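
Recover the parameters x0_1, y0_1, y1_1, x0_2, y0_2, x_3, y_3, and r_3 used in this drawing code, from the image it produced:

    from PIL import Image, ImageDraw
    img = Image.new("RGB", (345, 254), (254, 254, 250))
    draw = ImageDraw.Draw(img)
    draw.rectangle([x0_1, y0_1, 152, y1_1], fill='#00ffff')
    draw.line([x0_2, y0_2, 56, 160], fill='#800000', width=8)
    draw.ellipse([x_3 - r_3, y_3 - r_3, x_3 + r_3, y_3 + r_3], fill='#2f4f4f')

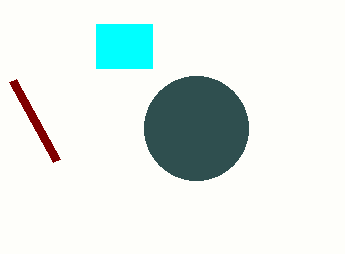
x0_1 = 96
y0_1 = 24
y1_1 = 68
x0_2 = 12
y0_2 = 80
x_3 = 196
y_3 = 128
r_3 = 52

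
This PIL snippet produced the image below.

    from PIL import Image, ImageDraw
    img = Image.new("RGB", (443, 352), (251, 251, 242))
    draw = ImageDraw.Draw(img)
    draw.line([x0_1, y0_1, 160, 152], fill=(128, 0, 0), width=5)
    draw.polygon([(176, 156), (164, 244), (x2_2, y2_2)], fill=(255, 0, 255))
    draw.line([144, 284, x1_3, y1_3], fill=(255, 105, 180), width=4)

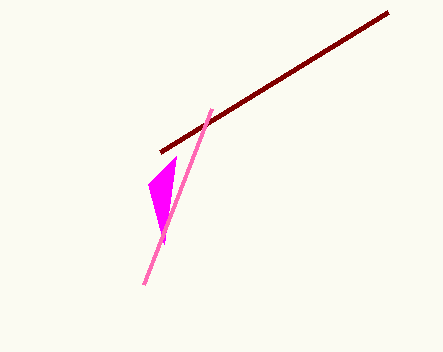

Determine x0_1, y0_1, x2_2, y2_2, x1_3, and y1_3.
x0_1 = 388, y0_1 = 12, x2_2 = 148, y2_2 = 184, x1_3 = 212, y1_3 = 108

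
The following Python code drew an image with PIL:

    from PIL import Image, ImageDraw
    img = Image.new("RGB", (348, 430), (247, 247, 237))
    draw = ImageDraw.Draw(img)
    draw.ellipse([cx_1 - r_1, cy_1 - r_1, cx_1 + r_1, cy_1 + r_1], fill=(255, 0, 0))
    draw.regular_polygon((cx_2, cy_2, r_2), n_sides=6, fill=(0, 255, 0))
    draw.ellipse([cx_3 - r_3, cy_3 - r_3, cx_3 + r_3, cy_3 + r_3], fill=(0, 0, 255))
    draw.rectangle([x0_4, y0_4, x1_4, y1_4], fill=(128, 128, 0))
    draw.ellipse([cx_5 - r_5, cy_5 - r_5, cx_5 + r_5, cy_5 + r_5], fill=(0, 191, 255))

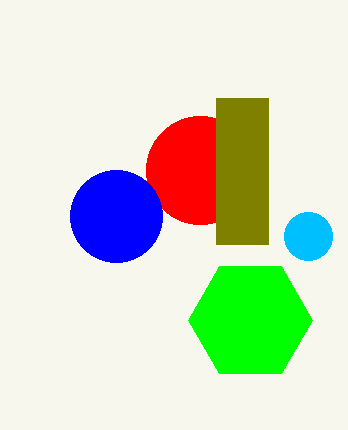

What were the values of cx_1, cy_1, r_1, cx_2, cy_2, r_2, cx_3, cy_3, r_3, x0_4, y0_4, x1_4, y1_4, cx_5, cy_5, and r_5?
cx_1 = 200, cy_1 = 170, r_1 = 54, cx_2 = 250, cy_2 = 320, r_2 = 62, cx_3 = 116, cy_3 = 216, r_3 = 46, x0_4 = 216, y0_4 = 98, x1_4 = 268, y1_4 = 244, cx_5 = 308, cy_5 = 236, r_5 = 24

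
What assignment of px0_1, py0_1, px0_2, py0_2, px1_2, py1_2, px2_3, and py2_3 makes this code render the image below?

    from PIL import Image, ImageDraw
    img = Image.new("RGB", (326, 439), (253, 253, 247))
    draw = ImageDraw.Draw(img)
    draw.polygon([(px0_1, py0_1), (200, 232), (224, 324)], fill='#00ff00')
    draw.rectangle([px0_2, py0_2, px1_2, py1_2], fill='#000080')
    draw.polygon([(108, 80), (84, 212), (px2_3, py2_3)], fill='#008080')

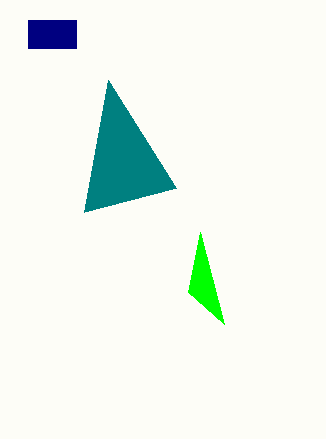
px0_1 = 188; py0_1 = 292; px0_2 = 28; py0_2 = 20; px1_2 = 76; py1_2 = 48; px2_3 = 176; py2_3 = 188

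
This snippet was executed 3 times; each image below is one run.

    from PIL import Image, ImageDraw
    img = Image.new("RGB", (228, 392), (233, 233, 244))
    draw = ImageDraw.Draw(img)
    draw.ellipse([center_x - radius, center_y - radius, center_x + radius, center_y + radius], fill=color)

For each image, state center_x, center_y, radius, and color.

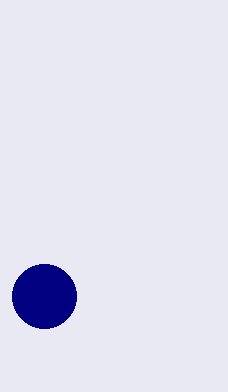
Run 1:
center_x = 44; center_y = 296; radius = 32; color = 'navy'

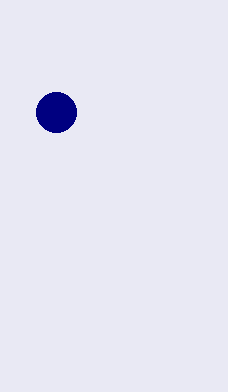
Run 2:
center_x = 56; center_y = 112; radius = 20; color = 'navy'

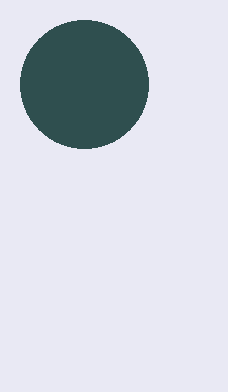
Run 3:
center_x = 84, center_y = 84, radius = 64, color = 'darkslategray'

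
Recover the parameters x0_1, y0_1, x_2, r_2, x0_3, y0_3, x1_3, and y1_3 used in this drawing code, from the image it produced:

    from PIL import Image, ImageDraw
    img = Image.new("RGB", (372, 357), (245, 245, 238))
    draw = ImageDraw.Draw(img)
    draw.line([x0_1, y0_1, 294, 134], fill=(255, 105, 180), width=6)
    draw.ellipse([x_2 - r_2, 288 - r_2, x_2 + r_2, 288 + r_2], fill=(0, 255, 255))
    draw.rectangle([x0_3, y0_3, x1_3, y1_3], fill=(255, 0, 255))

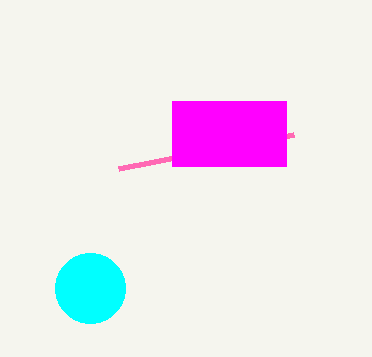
x0_1 = 119, y0_1 = 168, x_2 = 90, r_2 = 35, x0_3 = 172, y0_3 = 101, x1_3 = 286, y1_3 = 166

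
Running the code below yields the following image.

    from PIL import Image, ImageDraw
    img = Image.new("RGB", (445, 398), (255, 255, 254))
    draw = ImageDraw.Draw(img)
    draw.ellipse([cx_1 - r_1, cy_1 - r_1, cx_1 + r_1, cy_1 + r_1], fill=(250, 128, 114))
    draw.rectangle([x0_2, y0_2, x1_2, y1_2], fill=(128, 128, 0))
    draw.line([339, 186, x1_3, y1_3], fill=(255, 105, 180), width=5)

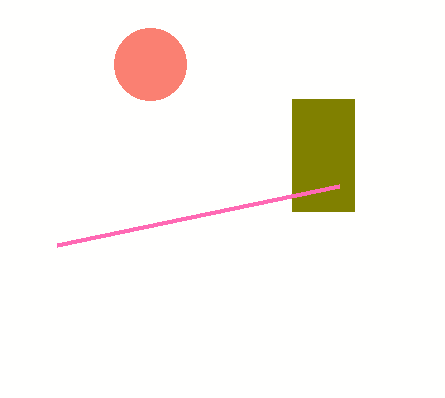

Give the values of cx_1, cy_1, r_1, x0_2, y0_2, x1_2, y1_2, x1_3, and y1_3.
cx_1 = 150
cy_1 = 64
r_1 = 36
x0_2 = 292
y0_2 = 99
x1_2 = 354
y1_2 = 211
x1_3 = 57
y1_3 = 245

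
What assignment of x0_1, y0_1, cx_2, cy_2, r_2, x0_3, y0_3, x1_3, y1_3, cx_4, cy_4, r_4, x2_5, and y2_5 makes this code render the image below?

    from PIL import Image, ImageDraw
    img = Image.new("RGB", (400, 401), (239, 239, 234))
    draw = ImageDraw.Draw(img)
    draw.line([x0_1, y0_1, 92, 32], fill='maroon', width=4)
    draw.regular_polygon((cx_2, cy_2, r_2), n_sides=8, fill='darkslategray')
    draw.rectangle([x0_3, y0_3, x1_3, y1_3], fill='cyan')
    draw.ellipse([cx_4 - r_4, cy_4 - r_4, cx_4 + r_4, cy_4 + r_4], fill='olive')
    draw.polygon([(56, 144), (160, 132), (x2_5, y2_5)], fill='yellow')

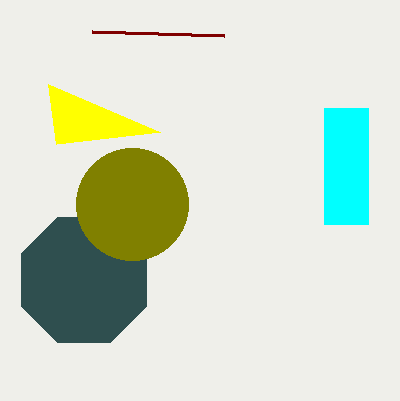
x0_1 = 224, y0_1 = 36, cx_2 = 84, cy_2 = 280, r_2 = 68, x0_3 = 324, y0_3 = 108, x1_3 = 368, y1_3 = 224, cx_4 = 132, cy_4 = 204, r_4 = 56, x2_5 = 48, y2_5 = 84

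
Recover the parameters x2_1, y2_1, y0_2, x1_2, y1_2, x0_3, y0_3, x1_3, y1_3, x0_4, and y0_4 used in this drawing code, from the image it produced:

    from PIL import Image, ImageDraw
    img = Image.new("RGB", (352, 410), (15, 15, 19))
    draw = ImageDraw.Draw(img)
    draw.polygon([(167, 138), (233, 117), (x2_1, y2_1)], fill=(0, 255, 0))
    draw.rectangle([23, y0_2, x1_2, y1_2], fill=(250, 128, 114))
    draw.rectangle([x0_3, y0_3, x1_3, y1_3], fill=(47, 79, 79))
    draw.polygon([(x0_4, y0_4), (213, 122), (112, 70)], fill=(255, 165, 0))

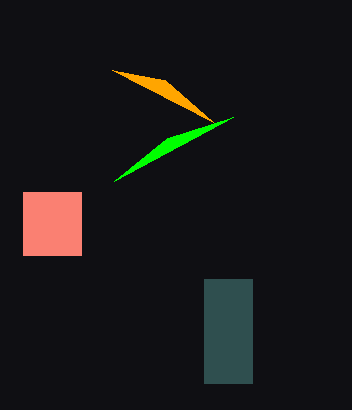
x2_1 = 114, y2_1 = 181, y0_2 = 192, x1_2 = 81, y1_2 = 255, x0_3 = 204, y0_3 = 279, x1_3 = 252, y1_3 = 383, x0_4 = 165, y0_4 = 80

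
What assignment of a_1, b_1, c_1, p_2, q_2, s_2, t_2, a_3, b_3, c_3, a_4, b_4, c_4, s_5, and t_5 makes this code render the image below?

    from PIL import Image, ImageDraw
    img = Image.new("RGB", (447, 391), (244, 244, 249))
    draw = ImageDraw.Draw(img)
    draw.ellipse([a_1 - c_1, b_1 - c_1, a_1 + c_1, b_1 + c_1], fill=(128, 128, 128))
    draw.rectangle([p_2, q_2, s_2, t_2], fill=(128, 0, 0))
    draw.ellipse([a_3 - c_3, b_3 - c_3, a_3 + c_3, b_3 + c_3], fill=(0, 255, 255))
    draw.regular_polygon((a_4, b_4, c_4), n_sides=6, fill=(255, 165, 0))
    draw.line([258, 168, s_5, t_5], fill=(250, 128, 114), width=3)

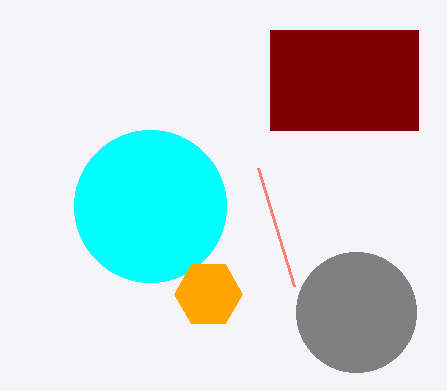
a_1 = 356
b_1 = 312
c_1 = 60
p_2 = 270
q_2 = 30
s_2 = 418
t_2 = 130
a_3 = 150
b_3 = 206
c_3 = 76
a_4 = 208
b_4 = 294
c_4 = 34
s_5 = 294
t_5 = 286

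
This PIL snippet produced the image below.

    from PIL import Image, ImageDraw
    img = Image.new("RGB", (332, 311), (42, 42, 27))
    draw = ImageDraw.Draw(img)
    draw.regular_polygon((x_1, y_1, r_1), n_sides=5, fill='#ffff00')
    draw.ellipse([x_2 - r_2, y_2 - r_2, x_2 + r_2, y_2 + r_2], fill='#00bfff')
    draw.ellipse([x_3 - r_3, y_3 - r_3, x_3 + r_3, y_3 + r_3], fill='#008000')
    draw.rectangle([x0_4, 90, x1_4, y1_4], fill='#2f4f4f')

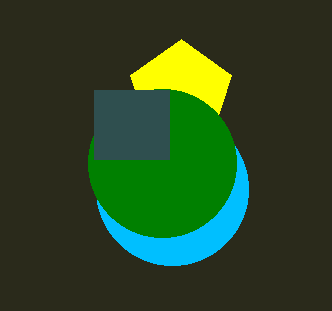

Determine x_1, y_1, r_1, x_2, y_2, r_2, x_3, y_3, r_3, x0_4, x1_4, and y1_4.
x_1 = 181; y_1 = 92; r_1 = 53; x_2 = 172; y_2 = 189; r_2 = 76; x_3 = 162; y_3 = 163; r_3 = 74; x0_4 = 94; x1_4 = 169; y1_4 = 159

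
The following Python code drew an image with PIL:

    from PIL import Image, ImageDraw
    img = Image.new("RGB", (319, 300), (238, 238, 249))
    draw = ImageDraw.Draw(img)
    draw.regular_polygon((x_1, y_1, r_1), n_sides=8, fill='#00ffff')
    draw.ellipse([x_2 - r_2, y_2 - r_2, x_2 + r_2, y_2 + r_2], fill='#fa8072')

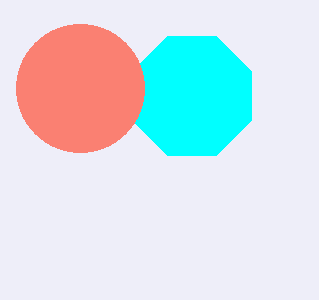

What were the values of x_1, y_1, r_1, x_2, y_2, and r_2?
x_1 = 192; y_1 = 96; r_1 = 64; x_2 = 80; y_2 = 88; r_2 = 64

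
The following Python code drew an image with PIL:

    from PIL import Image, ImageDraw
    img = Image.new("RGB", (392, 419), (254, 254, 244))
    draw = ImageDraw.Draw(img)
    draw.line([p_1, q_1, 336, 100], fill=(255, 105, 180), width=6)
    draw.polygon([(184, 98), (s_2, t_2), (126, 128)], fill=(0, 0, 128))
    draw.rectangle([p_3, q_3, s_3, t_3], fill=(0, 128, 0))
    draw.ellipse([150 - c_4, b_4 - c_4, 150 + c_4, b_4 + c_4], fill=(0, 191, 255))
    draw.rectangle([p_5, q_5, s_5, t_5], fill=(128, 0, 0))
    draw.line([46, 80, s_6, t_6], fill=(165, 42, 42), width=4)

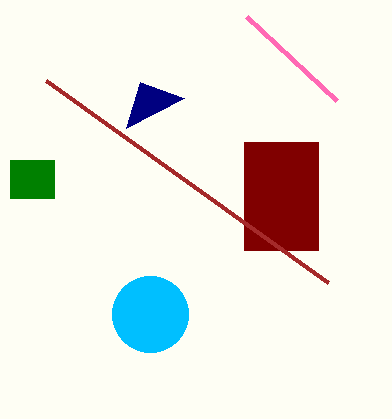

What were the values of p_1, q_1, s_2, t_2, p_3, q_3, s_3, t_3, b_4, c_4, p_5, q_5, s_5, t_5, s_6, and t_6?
p_1 = 246, q_1 = 16, s_2 = 140, t_2 = 82, p_3 = 10, q_3 = 160, s_3 = 54, t_3 = 198, b_4 = 314, c_4 = 38, p_5 = 244, q_5 = 142, s_5 = 318, t_5 = 250, s_6 = 328, t_6 = 282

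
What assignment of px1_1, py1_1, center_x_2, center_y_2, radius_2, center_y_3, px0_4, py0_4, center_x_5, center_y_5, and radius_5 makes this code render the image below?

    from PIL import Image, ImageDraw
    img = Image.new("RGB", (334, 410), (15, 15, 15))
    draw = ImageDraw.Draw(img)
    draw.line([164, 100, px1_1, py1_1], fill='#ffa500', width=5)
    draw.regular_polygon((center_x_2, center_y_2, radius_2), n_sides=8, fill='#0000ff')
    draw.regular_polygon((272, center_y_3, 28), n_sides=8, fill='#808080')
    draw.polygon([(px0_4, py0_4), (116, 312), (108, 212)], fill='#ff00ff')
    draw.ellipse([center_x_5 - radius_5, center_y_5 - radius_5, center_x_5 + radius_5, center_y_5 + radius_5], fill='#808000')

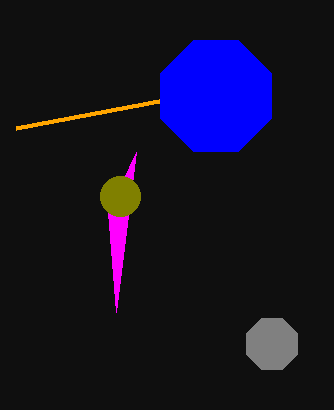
px1_1 = 16; py1_1 = 128; center_x_2 = 216; center_y_2 = 96; radius_2 = 60; center_y_3 = 344; px0_4 = 136; py0_4 = 152; center_x_5 = 120; center_y_5 = 196; radius_5 = 20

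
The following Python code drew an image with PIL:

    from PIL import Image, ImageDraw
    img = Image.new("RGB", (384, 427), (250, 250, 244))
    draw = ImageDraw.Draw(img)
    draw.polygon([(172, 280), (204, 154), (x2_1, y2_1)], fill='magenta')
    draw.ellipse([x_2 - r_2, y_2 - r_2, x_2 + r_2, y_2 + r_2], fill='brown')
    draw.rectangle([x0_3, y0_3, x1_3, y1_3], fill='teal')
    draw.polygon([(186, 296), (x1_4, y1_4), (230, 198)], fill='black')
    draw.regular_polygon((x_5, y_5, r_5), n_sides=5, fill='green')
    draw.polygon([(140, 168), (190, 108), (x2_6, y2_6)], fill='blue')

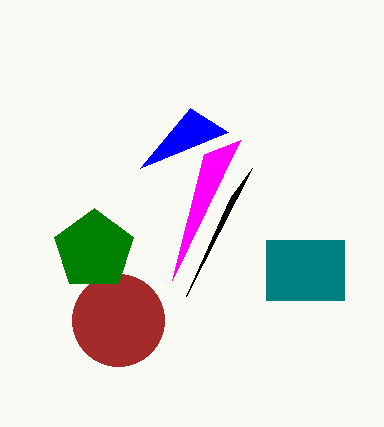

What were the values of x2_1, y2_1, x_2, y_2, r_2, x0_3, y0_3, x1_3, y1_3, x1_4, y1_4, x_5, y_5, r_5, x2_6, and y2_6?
x2_1 = 240, y2_1 = 140, x_2 = 118, y_2 = 320, r_2 = 46, x0_3 = 266, y0_3 = 240, x1_3 = 344, y1_3 = 300, x1_4 = 252, y1_4 = 168, x_5 = 94, y_5 = 250, r_5 = 42, x2_6 = 228, y2_6 = 132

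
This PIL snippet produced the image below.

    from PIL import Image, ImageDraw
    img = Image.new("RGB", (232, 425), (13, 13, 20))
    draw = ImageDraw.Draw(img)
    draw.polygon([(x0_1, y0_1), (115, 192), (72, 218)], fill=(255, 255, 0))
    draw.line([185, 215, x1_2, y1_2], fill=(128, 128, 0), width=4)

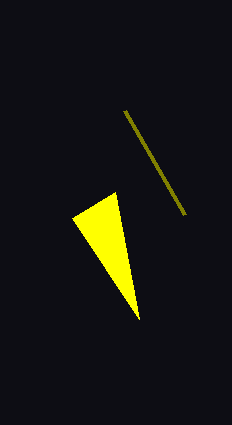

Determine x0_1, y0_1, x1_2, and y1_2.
x0_1 = 139
y0_1 = 319
x1_2 = 125
y1_2 = 111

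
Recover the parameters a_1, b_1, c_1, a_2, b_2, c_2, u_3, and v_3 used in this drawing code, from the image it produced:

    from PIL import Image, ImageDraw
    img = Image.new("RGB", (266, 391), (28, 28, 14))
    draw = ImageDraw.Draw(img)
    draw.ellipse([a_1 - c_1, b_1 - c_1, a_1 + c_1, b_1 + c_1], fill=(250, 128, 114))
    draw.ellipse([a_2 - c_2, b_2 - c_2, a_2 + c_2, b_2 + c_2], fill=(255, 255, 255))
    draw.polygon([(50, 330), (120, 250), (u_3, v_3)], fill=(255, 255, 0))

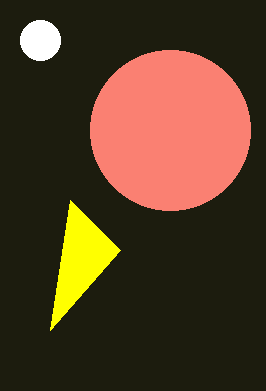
a_1 = 170, b_1 = 130, c_1 = 80, a_2 = 40, b_2 = 40, c_2 = 20, u_3 = 70, v_3 = 200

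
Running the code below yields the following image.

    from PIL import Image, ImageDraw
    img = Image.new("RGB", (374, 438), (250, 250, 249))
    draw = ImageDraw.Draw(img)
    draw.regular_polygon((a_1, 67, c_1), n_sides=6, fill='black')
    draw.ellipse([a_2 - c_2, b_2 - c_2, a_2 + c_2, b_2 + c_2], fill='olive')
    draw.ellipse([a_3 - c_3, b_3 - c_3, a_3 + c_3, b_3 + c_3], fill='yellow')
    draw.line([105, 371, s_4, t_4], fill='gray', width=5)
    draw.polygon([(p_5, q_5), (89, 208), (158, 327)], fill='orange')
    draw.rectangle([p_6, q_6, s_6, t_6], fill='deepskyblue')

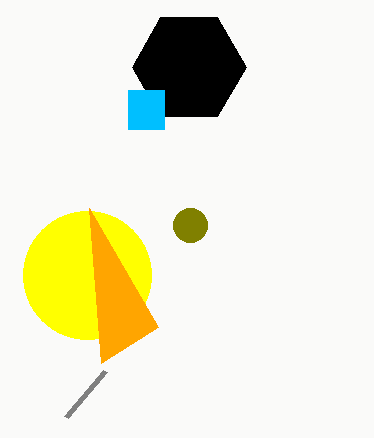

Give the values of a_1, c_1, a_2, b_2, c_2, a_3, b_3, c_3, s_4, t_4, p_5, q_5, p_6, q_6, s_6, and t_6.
a_1 = 189
c_1 = 57
a_2 = 190
b_2 = 225
c_2 = 17
a_3 = 87
b_3 = 275
c_3 = 64
s_4 = 66
t_4 = 417
p_5 = 101
q_5 = 363
p_6 = 128
q_6 = 90
s_6 = 164
t_6 = 129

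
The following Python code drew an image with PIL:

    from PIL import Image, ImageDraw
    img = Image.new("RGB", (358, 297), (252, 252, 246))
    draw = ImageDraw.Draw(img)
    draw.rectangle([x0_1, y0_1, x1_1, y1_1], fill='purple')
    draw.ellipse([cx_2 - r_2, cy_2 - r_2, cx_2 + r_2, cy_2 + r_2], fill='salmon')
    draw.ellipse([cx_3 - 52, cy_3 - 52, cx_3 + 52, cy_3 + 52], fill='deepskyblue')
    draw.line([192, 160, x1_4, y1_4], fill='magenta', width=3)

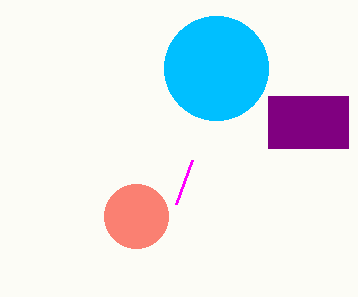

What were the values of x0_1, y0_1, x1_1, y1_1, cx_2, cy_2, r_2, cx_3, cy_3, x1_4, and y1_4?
x0_1 = 268, y0_1 = 96, x1_1 = 348, y1_1 = 148, cx_2 = 136, cy_2 = 216, r_2 = 32, cx_3 = 216, cy_3 = 68, x1_4 = 176, y1_4 = 204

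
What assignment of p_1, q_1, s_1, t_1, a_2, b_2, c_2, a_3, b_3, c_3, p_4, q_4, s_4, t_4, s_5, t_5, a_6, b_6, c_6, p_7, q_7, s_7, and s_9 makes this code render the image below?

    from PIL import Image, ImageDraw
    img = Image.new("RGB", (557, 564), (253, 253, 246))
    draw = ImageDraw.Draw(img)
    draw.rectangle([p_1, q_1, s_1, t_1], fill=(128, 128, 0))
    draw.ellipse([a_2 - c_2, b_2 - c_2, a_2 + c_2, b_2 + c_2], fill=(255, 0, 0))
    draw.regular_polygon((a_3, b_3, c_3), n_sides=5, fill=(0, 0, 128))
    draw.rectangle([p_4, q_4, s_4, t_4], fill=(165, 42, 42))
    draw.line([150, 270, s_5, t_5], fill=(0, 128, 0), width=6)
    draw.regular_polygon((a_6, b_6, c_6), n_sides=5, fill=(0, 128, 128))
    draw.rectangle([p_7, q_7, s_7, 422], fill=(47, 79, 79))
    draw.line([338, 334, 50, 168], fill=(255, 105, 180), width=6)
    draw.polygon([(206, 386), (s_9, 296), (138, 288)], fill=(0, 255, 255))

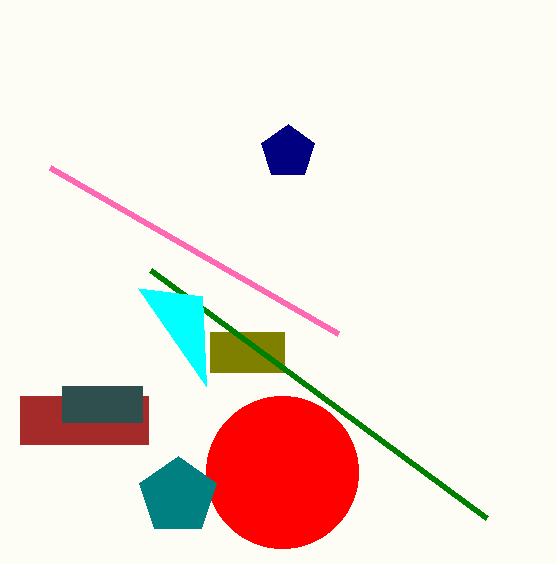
p_1 = 210, q_1 = 332, s_1 = 284, t_1 = 372, a_2 = 282, b_2 = 472, c_2 = 76, a_3 = 288, b_3 = 152, c_3 = 28, p_4 = 20, q_4 = 396, s_4 = 148, t_4 = 444, s_5 = 486, t_5 = 518, a_6 = 178, b_6 = 496, c_6 = 40, p_7 = 62, q_7 = 386, s_7 = 142, s_9 = 202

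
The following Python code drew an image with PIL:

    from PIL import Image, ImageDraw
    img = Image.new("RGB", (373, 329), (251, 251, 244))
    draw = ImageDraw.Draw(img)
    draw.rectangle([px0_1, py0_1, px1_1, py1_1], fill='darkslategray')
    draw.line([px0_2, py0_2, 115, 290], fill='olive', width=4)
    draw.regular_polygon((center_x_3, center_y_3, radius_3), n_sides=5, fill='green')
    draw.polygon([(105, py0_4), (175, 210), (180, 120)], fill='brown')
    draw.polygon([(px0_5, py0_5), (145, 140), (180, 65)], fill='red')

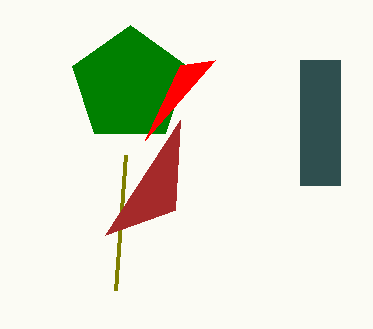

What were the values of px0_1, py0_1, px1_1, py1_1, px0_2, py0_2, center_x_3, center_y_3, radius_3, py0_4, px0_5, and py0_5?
px0_1 = 300, py0_1 = 60, px1_1 = 340, py1_1 = 185, px0_2 = 125, py0_2 = 155, center_x_3 = 130, center_y_3 = 85, radius_3 = 60, py0_4 = 235, px0_5 = 215, py0_5 = 60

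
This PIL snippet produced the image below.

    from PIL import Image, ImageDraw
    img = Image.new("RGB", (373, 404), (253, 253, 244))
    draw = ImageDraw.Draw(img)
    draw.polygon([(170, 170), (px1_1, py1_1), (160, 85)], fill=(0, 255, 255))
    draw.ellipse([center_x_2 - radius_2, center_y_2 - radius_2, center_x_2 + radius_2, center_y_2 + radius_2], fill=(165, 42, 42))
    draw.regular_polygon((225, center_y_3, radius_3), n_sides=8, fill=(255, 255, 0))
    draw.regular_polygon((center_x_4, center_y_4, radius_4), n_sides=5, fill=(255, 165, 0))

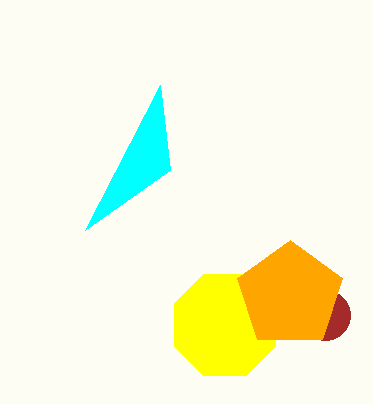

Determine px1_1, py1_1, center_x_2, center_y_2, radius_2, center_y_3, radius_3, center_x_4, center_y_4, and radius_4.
px1_1 = 85; py1_1 = 230; center_x_2 = 325; center_y_2 = 315; radius_2 = 25; center_y_3 = 325; radius_3 = 55; center_x_4 = 290; center_y_4 = 295; radius_4 = 55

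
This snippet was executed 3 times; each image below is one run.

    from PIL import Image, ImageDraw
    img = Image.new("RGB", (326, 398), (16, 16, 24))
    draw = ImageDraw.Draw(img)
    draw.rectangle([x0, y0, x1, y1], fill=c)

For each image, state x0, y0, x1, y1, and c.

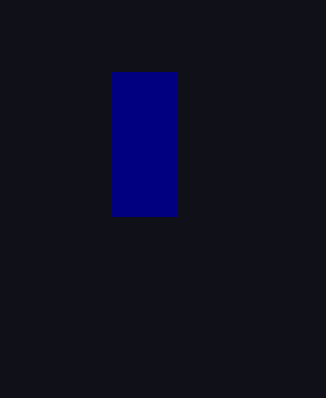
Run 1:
x0 = 112, y0 = 72, x1 = 176, y1 = 216, c = 'navy'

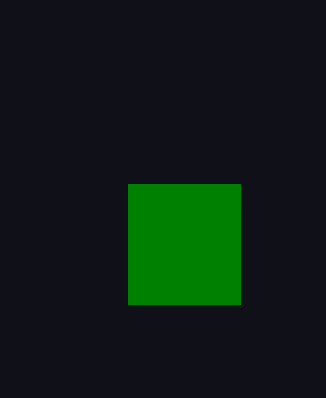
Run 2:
x0 = 128, y0 = 184, x1 = 240, y1 = 304, c = 'green'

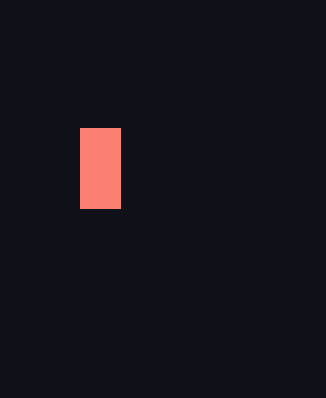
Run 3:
x0 = 80, y0 = 128, x1 = 120, y1 = 208, c = 'salmon'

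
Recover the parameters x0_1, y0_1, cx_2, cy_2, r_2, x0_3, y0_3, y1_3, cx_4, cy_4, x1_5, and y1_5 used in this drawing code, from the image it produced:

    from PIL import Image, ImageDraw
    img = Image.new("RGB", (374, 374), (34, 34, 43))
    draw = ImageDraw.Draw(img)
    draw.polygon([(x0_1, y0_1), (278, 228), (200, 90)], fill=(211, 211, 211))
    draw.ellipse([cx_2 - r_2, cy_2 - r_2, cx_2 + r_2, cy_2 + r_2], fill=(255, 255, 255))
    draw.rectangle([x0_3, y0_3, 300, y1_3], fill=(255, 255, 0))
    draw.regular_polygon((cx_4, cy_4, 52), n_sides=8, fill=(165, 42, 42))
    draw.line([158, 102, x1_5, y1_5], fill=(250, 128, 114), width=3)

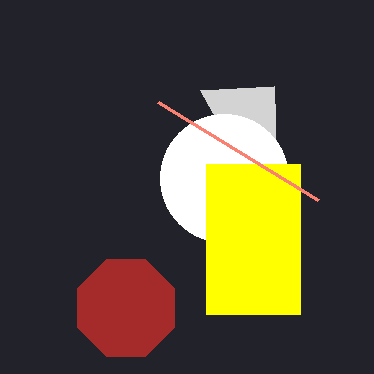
x0_1 = 274
y0_1 = 86
cx_2 = 224
cy_2 = 178
r_2 = 64
x0_3 = 206
y0_3 = 164
y1_3 = 314
cx_4 = 126
cy_4 = 308
x1_5 = 318
y1_5 = 200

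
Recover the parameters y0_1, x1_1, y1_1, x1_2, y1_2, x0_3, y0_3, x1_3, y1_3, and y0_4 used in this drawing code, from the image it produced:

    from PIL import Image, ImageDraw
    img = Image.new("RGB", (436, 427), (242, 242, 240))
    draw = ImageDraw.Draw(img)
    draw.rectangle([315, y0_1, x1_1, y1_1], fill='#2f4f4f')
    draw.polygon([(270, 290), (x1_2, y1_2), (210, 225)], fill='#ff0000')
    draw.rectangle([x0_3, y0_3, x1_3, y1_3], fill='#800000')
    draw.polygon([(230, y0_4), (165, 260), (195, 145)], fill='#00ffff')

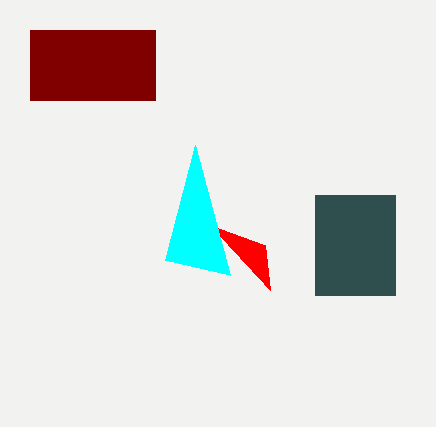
y0_1 = 195, x1_1 = 395, y1_1 = 295, x1_2 = 265, y1_2 = 245, x0_3 = 30, y0_3 = 30, x1_3 = 155, y1_3 = 100, y0_4 = 275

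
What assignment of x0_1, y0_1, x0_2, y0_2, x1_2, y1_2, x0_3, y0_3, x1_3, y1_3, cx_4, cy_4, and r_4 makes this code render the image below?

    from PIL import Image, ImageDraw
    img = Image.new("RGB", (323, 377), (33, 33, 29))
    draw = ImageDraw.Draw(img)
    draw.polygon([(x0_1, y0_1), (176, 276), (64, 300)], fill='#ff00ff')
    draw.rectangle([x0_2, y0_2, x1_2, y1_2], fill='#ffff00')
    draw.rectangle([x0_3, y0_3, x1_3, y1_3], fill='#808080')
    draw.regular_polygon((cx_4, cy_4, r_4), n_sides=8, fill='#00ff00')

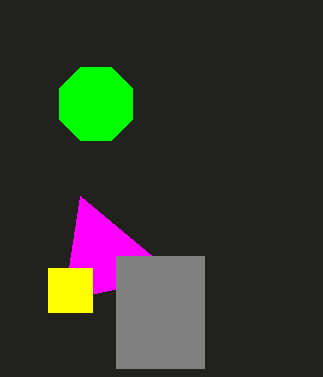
x0_1 = 80; y0_1 = 196; x0_2 = 48; y0_2 = 268; x1_2 = 92; y1_2 = 312; x0_3 = 116; y0_3 = 256; x1_3 = 204; y1_3 = 368; cx_4 = 96; cy_4 = 104; r_4 = 40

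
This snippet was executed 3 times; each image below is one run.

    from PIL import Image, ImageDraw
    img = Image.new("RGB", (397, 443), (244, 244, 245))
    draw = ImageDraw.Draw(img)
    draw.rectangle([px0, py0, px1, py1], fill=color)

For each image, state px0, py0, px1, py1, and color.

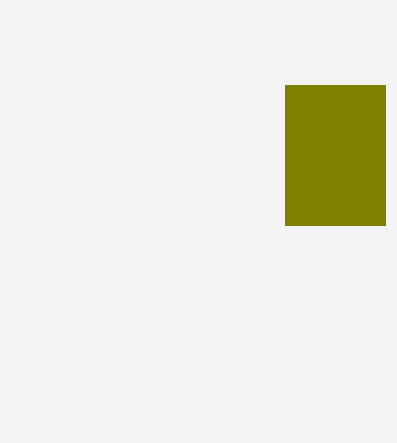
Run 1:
px0 = 285
py0 = 85
px1 = 385
py1 = 225
color = 'olive'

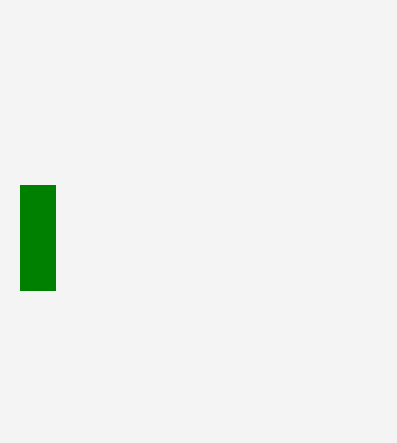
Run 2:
px0 = 20
py0 = 185
px1 = 55
py1 = 290
color = 'green'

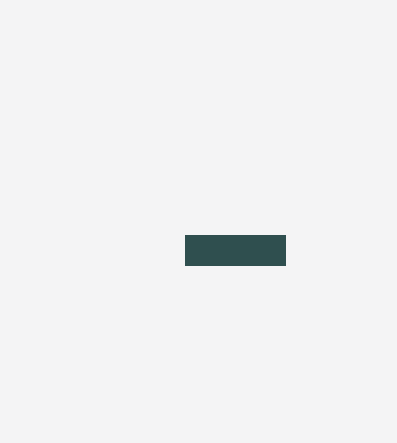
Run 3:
px0 = 185; py0 = 235; px1 = 285; py1 = 265; color = 'darkslategray'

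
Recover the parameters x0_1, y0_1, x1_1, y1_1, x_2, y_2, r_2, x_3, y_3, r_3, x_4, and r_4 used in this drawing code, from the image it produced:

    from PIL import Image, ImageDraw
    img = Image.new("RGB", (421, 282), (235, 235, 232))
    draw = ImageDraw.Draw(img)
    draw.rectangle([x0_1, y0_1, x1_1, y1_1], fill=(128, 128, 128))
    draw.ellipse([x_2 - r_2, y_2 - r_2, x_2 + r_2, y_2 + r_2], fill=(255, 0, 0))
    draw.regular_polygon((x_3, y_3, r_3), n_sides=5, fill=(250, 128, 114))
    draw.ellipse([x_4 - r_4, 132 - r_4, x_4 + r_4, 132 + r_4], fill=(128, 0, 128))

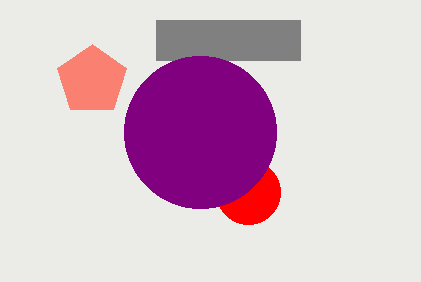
x0_1 = 156
y0_1 = 20
x1_1 = 300
y1_1 = 60
x_2 = 248
y_2 = 192
r_2 = 32
x_3 = 92
y_3 = 80
r_3 = 36
x_4 = 200
r_4 = 76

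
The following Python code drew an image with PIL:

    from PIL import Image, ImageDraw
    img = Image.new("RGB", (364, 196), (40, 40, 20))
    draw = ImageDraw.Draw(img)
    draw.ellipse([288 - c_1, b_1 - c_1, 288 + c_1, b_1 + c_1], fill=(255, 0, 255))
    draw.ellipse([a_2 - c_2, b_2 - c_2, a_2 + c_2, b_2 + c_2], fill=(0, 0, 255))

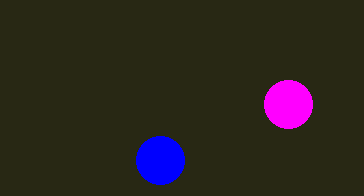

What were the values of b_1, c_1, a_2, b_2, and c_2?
b_1 = 104
c_1 = 24
a_2 = 160
b_2 = 160
c_2 = 24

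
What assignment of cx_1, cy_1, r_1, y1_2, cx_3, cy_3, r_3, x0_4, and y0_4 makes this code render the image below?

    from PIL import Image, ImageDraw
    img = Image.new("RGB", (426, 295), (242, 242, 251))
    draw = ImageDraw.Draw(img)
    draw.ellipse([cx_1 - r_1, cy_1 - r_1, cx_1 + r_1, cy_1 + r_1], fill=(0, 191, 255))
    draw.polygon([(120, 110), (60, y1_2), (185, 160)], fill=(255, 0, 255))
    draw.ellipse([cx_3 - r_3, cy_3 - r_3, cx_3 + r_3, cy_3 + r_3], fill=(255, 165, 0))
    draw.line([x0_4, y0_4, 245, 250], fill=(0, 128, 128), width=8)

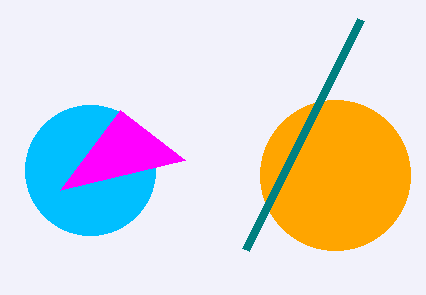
cx_1 = 90
cy_1 = 170
r_1 = 65
y1_2 = 190
cx_3 = 335
cy_3 = 175
r_3 = 75
x0_4 = 360
y0_4 = 20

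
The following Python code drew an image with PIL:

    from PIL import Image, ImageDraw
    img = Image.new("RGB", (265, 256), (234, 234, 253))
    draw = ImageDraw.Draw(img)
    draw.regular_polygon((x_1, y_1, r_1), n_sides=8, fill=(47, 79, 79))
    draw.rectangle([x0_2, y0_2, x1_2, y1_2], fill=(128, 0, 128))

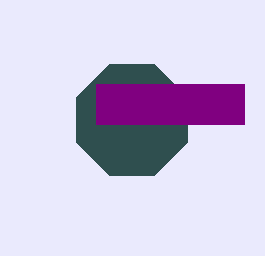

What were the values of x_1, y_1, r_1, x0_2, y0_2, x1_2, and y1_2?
x_1 = 132
y_1 = 120
r_1 = 60
x0_2 = 96
y0_2 = 84
x1_2 = 244
y1_2 = 124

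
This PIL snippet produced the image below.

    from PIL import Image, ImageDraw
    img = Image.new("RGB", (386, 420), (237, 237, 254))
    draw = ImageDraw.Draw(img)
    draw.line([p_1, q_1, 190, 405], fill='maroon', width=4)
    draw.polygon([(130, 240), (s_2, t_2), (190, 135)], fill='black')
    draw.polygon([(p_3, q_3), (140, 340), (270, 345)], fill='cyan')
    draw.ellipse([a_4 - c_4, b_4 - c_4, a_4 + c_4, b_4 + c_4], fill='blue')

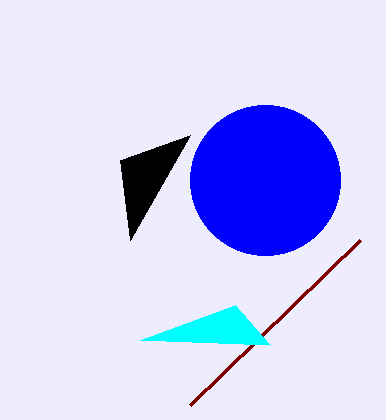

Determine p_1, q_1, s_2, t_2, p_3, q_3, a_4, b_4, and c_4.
p_1 = 360
q_1 = 240
s_2 = 120
t_2 = 160
p_3 = 235
q_3 = 305
a_4 = 265
b_4 = 180
c_4 = 75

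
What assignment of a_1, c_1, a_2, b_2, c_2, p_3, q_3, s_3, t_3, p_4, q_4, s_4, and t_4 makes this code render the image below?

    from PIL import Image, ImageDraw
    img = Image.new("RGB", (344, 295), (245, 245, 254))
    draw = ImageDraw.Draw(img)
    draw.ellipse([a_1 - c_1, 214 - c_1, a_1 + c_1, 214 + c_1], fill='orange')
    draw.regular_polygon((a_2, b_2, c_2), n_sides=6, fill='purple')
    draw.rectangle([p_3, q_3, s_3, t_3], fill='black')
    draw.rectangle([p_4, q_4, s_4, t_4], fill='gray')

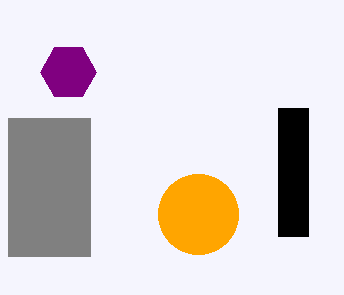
a_1 = 198; c_1 = 40; a_2 = 68; b_2 = 72; c_2 = 28; p_3 = 278; q_3 = 108; s_3 = 308; t_3 = 236; p_4 = 8; q_4 = 118; s_4 = 90; t_4 = 256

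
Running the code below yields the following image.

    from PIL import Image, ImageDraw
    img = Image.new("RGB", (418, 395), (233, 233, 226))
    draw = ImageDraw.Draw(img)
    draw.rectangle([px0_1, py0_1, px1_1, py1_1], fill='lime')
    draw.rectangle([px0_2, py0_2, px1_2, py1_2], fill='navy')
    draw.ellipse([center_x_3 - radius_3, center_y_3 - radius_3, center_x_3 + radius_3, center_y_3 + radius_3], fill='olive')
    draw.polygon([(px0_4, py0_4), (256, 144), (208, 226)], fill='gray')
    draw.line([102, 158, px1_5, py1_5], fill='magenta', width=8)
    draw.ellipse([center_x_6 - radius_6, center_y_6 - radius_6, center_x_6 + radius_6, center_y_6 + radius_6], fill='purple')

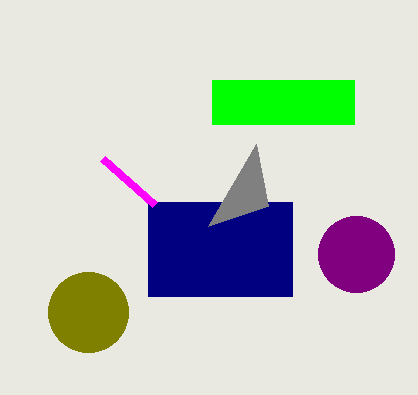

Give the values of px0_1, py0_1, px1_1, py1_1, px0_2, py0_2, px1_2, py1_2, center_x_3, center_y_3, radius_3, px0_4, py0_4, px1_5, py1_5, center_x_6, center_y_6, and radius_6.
px0_1 = 212; py0_1 = 80; px1_1 = 354; py1_1 = 124; px0_2 = 148; py0_2 = 202; px1_2 = 292; py1_2 = 296; center_x_3 = 88; center_y_3 = 312; radius_3 = 40; px0_4 = 268; py0_4 = 206; px1_5 = 154; py1_5 = 204; center_x_6 = 356; center_y_6 = 254; radius_6 = 38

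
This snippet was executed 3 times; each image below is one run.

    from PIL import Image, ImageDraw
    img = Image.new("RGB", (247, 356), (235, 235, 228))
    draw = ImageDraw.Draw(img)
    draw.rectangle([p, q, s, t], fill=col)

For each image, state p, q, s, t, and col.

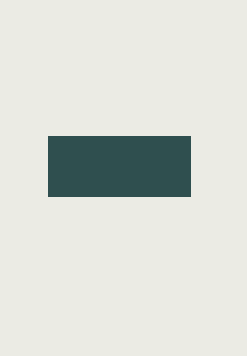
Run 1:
p = 48
q = 136
s = 190
t = 196
col = 'darkslategray'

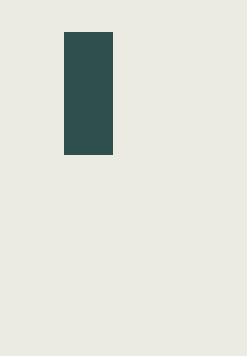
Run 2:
p = 64; q = 32; s = 112; t = 154; col = 'darkslategray'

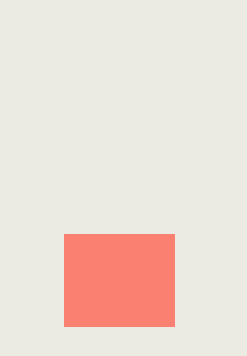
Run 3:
p = 64; q = 234; s = 174; t = 326; col = 'salmon'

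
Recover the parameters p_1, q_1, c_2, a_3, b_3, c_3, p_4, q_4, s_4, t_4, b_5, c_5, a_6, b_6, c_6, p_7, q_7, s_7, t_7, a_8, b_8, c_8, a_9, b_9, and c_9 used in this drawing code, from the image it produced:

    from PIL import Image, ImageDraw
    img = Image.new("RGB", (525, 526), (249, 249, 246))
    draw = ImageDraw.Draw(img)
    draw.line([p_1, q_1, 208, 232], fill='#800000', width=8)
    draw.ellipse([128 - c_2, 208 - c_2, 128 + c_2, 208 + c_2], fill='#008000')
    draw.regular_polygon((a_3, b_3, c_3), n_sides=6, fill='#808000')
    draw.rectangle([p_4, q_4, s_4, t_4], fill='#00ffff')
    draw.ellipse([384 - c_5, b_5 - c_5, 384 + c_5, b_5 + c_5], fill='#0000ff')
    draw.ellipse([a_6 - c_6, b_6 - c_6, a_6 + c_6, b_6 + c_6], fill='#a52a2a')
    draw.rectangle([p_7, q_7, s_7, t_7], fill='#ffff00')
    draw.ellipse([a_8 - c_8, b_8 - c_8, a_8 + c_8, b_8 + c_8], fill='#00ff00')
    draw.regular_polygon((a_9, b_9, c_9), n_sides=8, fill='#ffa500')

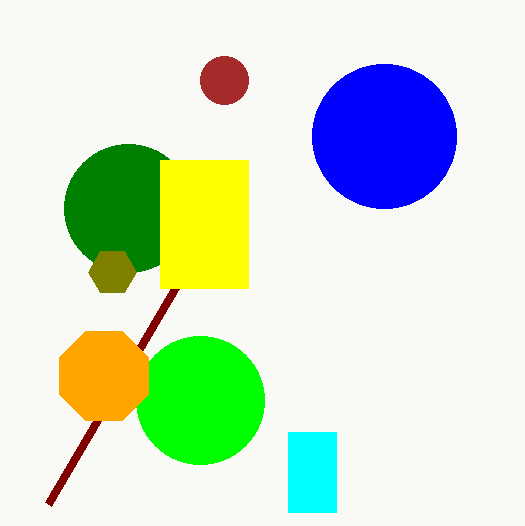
p_1 = 48, q_1 = 504, c_2 = 64, a_3 = 112, b_3 = 272, c_3 = 24, p_4 = 288, q_4 = 432, s_4 = 336, t_4 = 512, b_5 = 136, c_5 = 72, a_6 = 224, b_6 = 80, c_6 = 24, p_7 = 160, q_7 = 160, s_7 = 248, t_7 = 288, a_8 = 200, b_8 = 400, c_8 = 64, a_9 = 104, b_9 = 376, c_9 = 48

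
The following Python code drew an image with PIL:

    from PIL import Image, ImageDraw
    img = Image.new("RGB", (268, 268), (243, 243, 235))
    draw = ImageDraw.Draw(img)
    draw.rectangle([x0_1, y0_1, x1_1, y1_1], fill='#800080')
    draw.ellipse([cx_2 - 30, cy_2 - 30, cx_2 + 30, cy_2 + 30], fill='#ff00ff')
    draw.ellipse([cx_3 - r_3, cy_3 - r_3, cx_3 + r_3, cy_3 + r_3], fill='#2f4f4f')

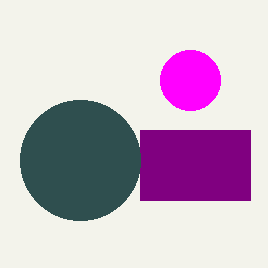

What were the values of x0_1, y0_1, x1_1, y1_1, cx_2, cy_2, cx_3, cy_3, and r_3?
x0_1 = 140, y0_1 = 130, x1_1 = 250, y1_1 = 200, cx_2 = 190, cy_2 = 80, cx_3 = 80, cy_3 = 160, r_3 = 60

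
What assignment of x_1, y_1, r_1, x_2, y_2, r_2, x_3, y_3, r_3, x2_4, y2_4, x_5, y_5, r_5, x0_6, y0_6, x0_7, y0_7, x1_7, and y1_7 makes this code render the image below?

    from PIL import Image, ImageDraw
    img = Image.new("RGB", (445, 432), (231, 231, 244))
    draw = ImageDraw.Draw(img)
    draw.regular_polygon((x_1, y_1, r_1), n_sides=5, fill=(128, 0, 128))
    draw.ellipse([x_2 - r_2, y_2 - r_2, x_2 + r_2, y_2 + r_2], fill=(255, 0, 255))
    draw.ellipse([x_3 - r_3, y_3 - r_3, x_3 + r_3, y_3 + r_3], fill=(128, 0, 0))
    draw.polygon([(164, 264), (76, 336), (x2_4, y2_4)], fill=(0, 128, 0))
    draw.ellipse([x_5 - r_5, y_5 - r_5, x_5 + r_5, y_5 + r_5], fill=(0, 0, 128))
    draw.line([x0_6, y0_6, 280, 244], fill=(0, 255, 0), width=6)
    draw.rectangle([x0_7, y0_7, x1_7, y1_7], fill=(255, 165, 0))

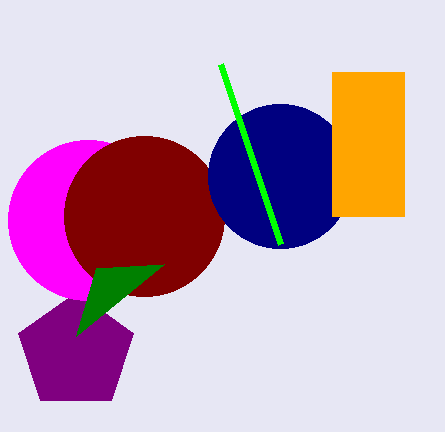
x_1 = 76
y_1 = 352
r_1 = 60
x_2 = 88
y_2 = 220
r_2 = 80
x_3 = 144
y_3 = 216
r_3 = 80
x2_4 = 96
y2_4 = 268
x_5 = 280
y_5 = 176
r_5 = 72
x0_6 = 220
y0_6 = 64
x0_7 = 332
y0_7 = 72
x1_7 = 404
y1_7 = 216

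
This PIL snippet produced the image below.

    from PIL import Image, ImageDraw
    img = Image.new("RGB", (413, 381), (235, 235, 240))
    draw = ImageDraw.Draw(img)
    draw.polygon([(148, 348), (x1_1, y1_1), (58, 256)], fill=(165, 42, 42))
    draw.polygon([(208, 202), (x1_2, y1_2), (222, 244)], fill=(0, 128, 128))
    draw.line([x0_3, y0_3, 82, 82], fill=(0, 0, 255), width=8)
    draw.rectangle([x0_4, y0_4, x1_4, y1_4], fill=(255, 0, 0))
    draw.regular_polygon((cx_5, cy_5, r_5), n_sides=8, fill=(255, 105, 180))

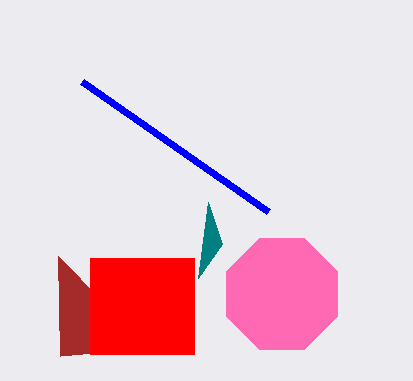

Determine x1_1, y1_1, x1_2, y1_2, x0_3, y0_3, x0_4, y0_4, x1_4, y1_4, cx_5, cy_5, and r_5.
x1_1 = 60; y1_1 = 356; x1_2 = 198; y1_2 = 278; x0_3 = 268; y0_3 = 212; x0_4 = 90; y0_4 = 258; x1_4 = 194; y1_4 = 354; cx_5 = 282; cy_5 = 294; r_5 = 60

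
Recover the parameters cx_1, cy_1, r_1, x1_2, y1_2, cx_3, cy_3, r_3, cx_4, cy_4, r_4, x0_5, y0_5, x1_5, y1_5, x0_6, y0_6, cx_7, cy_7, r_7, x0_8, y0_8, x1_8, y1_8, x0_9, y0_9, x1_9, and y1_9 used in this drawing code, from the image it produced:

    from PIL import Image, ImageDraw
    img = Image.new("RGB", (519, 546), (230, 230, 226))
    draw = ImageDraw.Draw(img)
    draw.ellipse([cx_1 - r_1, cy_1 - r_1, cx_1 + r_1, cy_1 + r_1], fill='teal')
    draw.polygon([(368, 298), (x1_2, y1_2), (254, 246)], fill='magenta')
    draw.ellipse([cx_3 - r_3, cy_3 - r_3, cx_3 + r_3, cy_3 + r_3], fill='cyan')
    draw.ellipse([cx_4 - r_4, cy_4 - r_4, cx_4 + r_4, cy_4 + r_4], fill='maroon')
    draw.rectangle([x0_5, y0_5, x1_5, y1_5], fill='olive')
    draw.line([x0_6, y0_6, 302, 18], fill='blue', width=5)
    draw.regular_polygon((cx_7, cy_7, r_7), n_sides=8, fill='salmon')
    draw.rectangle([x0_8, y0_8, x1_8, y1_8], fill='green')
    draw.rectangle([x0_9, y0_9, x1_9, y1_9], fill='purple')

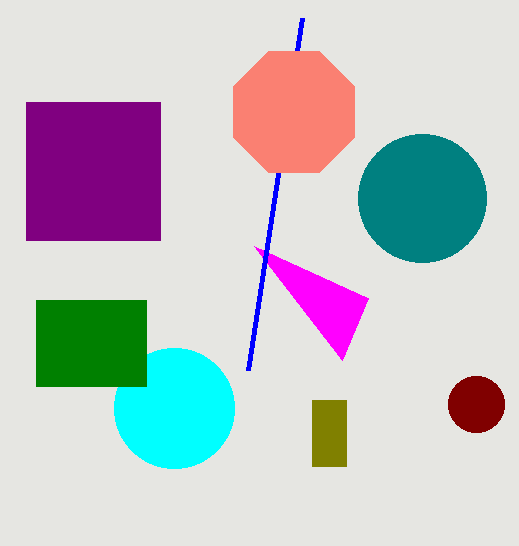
cx_1 = 422, cy_1 = 198, r_1 = 64, x1_2 = 342, y1_2 = 360, cx_3 = 174, cy_3 = 408, r_3 = 60, cx_4 = 476, cy_4 = 404, r_4 = 28, x0_5 = 312, y0_5 = 400, x1_5 = 346, y1_5 = 466, x0_6 = 248, y0_6 = 370, cx_7 = 294, cy_7 = 112, r_7 = 66, x0_8 = 36, y0_8 = 300, x1_8 = 146, y1_8 = 386, x0_9 = 26, y0_9 = 102, x1_9 = 160, y1_9 = 240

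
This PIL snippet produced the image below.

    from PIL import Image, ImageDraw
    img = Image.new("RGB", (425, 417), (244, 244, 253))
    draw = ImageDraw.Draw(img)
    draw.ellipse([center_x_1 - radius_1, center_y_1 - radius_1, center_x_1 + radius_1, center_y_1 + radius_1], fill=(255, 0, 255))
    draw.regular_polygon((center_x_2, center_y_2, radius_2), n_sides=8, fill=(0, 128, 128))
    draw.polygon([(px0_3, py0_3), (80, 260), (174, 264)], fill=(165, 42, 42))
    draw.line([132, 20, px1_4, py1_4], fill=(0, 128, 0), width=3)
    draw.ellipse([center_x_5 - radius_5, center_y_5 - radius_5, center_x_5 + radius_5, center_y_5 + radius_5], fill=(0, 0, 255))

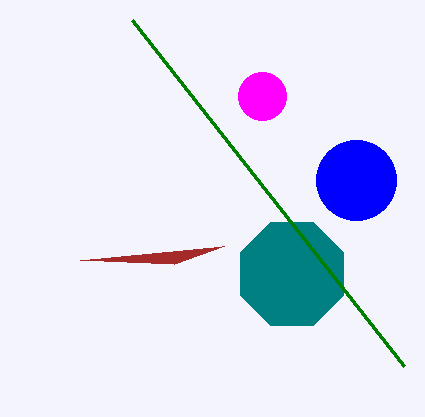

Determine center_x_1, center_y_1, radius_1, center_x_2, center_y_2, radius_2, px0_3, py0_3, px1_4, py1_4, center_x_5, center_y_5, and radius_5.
center_x_1 = 262
center_y_1 = 96
radius_1 = 24
center_x_2 = 292
center_y_2 = 274
radius_2 = 56
px0_3 = 224
py0_3 = 246
px1_4 = 404
py1_4 = 366
center_x_5 = 356
center_y_5 = 180
radius_5 = 40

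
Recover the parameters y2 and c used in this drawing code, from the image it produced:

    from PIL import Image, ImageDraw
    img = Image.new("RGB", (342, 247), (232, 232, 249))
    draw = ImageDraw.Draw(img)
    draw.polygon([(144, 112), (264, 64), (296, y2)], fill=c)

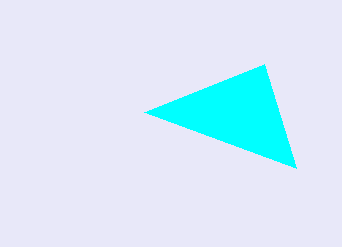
y2 = 168, c = 'cyan'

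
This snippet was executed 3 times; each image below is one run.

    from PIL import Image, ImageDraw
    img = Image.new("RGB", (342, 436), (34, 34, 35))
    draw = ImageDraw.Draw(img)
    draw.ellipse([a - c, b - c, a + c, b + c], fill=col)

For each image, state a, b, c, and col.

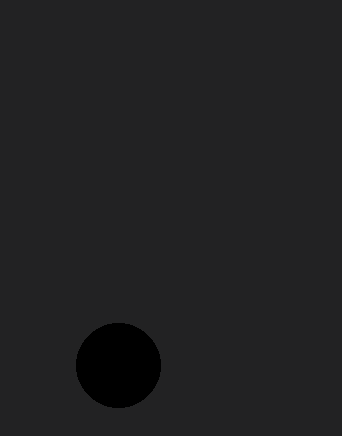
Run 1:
a = 118
b = 365
c = 42
col = 'black'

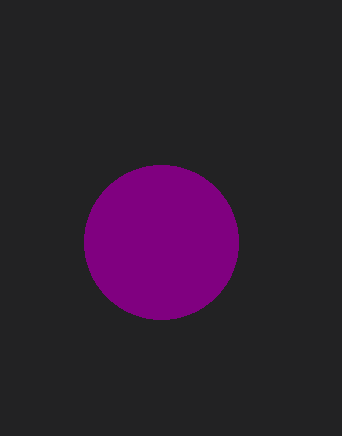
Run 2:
a = 161, b = 242, c = 77, col = 'purple'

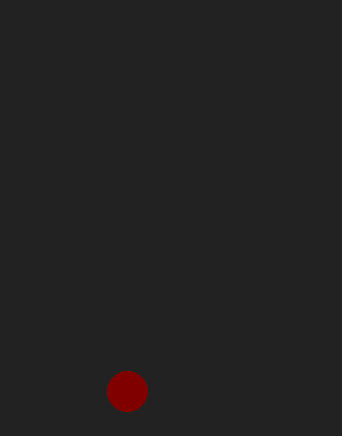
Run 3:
a = 127, b = 391, c = 20, col = 'maroon'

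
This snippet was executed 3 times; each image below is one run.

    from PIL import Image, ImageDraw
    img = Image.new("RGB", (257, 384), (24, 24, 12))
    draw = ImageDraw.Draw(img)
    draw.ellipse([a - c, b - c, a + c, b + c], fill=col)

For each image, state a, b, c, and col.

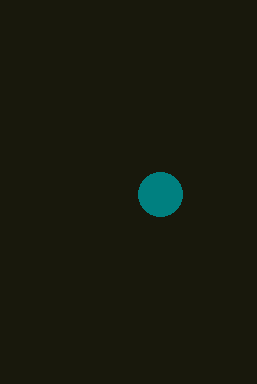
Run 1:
a = 160, b = 194, c = 22, col = 'teal'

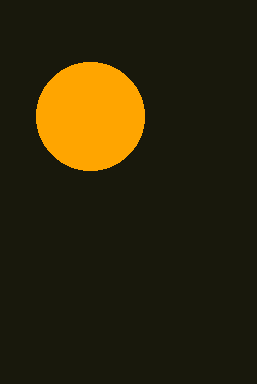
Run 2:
a = 90, b = 116, c = 54, col = 'orange'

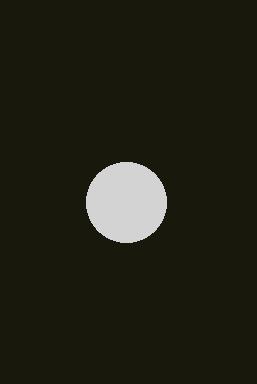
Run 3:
a = 126, b = 202, c = 40, col = 'lightgray'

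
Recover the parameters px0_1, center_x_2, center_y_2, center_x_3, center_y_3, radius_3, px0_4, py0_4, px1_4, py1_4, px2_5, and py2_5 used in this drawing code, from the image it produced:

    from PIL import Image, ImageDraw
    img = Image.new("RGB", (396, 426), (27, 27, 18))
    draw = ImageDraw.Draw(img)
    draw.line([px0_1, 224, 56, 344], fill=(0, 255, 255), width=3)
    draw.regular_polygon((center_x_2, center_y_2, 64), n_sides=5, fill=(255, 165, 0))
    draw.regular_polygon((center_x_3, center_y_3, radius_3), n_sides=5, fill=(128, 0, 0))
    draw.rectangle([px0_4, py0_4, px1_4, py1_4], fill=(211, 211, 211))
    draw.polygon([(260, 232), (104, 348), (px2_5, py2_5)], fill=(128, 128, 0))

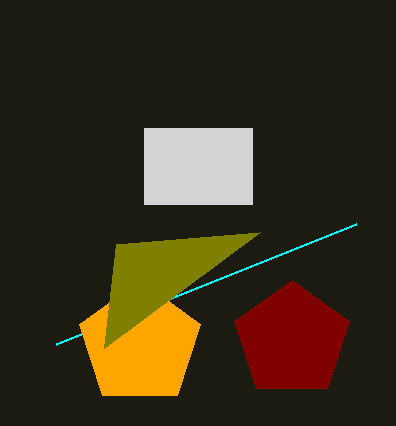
px0_1 = 356, center_x_2 = 140, center_y_2 = 344, center_x_3 = 292, center_y_3 = 340, radius_3 = 60, px0_4 = 144, py0_4 = 128, px1_4 = 252, py1_4 = 204, px2_5 = 116, py2_5 = 244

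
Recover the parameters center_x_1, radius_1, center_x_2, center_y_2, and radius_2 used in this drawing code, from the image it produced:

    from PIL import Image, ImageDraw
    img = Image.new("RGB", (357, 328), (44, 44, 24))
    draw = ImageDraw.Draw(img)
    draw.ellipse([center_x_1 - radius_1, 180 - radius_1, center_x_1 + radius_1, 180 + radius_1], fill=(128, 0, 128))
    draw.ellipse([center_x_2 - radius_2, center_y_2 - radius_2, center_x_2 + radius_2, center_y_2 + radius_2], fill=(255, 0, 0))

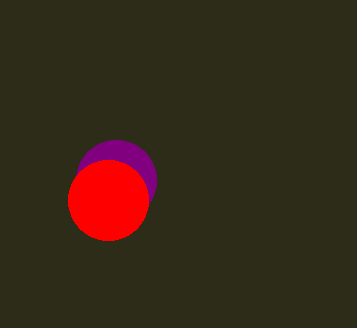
center_x_1 = 116, radius_1 = 40, center_x_2 = 108, center_y_2 = 200, radius_2 = 40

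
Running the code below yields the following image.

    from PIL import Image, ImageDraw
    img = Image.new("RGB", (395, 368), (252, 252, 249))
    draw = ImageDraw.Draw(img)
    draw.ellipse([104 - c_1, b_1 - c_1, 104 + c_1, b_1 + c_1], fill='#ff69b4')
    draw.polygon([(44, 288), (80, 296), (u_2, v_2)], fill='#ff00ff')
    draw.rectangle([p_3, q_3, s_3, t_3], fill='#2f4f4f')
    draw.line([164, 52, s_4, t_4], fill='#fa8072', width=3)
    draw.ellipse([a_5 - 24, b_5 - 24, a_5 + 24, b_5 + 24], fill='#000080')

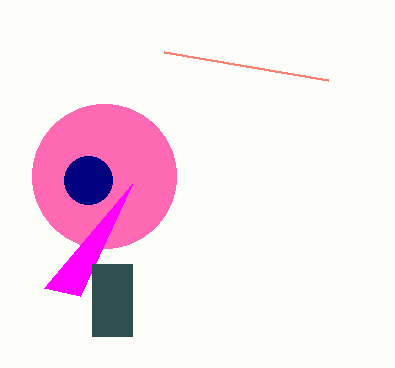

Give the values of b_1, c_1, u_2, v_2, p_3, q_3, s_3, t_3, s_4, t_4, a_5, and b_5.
b_1 = 176, c_1 = 72, u_2 = 132, v_2 = 184, p_3 = 92, q_3 = 264, s_3 = 132, t_3 = 336, s_4 = 328, t_4 = 80, a_5 = 88, b_5 = 180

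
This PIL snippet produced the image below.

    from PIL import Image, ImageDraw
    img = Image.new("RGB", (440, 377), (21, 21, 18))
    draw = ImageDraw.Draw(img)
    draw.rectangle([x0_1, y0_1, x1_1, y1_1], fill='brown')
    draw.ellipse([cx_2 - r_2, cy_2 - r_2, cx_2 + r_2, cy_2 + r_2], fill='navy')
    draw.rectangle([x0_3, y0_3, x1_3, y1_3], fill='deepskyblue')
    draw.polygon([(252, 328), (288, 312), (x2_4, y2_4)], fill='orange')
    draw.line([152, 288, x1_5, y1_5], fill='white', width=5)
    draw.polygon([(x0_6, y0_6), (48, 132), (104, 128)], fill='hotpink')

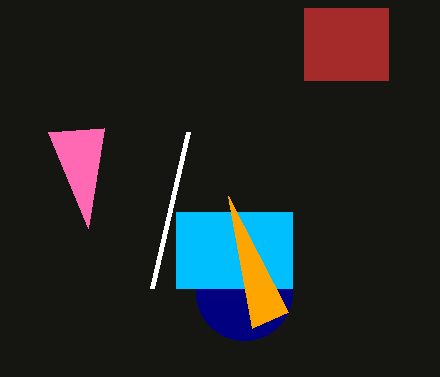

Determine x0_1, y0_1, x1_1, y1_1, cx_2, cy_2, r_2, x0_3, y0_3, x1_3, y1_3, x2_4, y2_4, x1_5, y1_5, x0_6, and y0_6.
x0_1 = 304
y0_1 = 8
x1_1 = 388
y1_1 = 80
cx_2 = 244
cy_2 = 292
r_2 = 48
x0_3 = 176
y0_3 = 212
x1_3 = 292
y1_3 = 288
x2_4 = 228
y2_4 = 196
x1_5 = 188
y1_5 = 132
x0_6 = 88
y0_6 = 228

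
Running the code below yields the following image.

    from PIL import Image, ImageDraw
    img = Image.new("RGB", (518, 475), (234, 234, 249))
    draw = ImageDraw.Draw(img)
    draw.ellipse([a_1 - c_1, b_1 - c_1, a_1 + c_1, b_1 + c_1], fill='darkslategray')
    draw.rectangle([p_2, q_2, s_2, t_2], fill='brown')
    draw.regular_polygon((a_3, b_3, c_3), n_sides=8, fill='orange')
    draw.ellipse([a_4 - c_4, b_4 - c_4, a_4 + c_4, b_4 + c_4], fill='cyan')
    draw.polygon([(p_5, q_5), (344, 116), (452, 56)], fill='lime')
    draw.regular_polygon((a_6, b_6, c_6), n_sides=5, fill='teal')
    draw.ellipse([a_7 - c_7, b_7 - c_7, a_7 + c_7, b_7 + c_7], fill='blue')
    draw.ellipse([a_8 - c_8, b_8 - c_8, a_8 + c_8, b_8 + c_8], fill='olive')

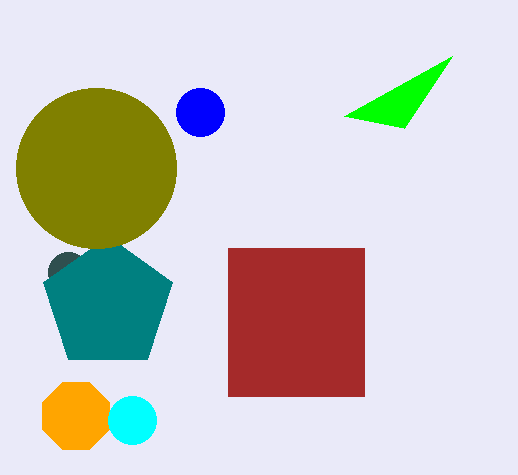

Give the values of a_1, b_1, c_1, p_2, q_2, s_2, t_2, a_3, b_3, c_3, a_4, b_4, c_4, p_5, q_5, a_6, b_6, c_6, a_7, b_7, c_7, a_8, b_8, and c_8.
a_1 = 68; b_1 = 272; c_1 = 20; p_2 = 228; q_2 = 248; s_2 = 364; t_2 = 396; a_3 = 76; b_3 = 416; c_3 = 36; a_4 = 132; b_4 = 420; c_4 = 24; p_5 = 404; q_5 = 128; a_6 = 108; b_6 = 304; c_6 = 68; a_7 = 200; b_7 = 112; c_7 = 24; a_8 = 96; b_8 = 168; c_8 = 80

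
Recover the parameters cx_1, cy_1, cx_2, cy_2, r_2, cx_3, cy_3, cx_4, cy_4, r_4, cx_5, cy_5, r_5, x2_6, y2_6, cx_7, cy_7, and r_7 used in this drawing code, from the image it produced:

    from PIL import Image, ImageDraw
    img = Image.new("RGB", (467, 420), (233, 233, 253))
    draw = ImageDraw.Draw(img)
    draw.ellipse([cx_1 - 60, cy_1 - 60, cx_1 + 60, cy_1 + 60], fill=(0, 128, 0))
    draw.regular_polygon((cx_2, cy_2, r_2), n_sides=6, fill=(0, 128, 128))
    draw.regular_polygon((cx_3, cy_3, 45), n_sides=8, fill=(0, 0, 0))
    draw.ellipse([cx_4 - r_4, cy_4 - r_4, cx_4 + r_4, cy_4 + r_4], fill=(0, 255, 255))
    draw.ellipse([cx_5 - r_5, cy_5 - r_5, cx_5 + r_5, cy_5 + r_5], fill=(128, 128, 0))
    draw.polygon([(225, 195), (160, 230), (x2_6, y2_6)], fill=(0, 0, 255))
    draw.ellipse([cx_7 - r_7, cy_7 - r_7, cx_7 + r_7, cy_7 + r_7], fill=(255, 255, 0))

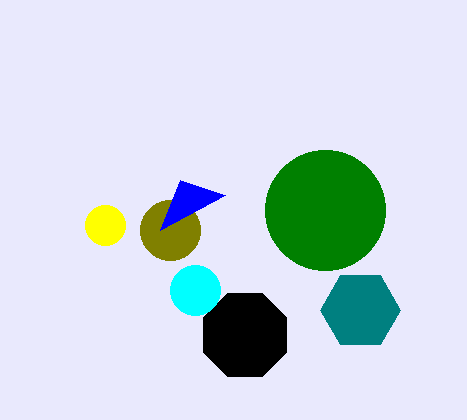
cx_1 = 325, cy_1 = 210, cx_2 = 360, cy_2 = 310, r_2 = 40, cx_3 = 245, cy_3 = 335, cx_4 = 195, cy_4 = 290, r_4 = 25, cx_5 = 170, cy_5 = 230, r_5 = 30, x2_6 = 180, y2_6 = 180, cx_7 = 105, cy_7 = 225, r_7 = 20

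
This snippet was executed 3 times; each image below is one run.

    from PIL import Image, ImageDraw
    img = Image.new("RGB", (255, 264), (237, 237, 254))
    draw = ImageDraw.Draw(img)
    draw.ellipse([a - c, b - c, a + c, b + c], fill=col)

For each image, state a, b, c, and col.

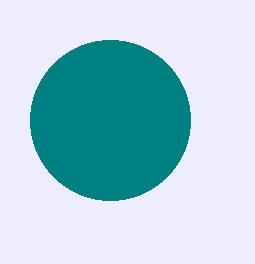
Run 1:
a = 110; b = 120; c = 80; col = 'teal'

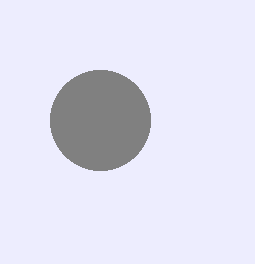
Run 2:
a = 100
b = 120
c = 50
col = 'gray'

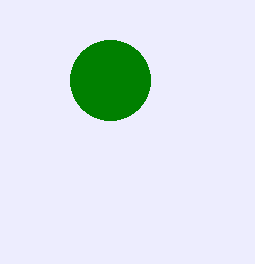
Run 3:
a = 110
b = 80
c = 40
col = 'green'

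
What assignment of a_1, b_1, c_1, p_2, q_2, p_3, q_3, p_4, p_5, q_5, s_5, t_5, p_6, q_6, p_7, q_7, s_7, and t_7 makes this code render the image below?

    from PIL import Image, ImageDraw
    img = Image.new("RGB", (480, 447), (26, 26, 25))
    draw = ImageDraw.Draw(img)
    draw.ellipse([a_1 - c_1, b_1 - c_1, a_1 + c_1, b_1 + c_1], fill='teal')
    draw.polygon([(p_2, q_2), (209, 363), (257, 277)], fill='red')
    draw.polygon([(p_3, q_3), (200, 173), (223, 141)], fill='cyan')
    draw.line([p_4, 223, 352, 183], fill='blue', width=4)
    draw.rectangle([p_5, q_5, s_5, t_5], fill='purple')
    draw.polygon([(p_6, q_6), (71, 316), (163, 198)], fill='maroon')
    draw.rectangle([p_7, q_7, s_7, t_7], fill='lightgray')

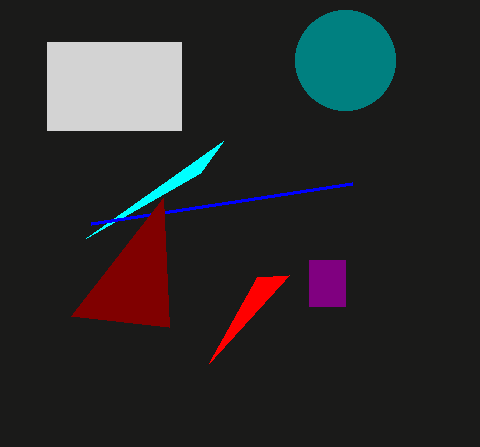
a_1 = 345, b_1 = 60, c_1 = 50, p_2 = 289, q_2 = 275, p_3 = 86, q_3 = 238, p_4 = 91, p_5 = 309, q_5 = 260, s_5 = 345, t_5 = 306, p_6 = 169, q_6 = 327, p_7 = 47, q_7 = 42, s_7 = 181, t_7 = 130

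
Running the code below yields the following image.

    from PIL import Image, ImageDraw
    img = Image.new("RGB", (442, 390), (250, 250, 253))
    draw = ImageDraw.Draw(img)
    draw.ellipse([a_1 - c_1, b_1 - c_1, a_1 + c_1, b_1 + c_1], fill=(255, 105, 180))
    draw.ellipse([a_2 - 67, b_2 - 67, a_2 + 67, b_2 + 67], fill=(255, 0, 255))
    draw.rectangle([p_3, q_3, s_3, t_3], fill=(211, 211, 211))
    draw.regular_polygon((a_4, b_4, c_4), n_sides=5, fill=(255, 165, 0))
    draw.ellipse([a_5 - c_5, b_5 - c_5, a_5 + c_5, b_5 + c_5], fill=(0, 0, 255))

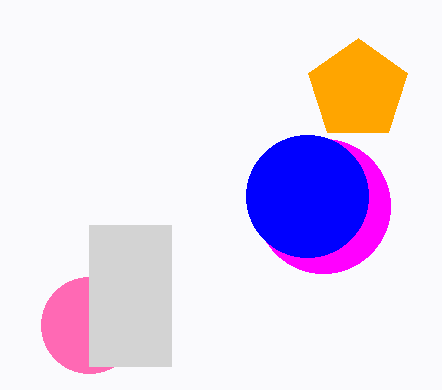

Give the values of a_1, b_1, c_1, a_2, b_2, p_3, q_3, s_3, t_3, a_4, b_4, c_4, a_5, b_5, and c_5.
a_1 = 89, b_1 = 325, c_1 = 48, a_2 = 323, b_2 = 206, p_3 = 89, q_3 = 225, s_3 = 171, t_3 = 366, a_4 = 358, b_4 = 90, c_4 = 52, a_5 = 307, b_5 = 196, c_5 = 61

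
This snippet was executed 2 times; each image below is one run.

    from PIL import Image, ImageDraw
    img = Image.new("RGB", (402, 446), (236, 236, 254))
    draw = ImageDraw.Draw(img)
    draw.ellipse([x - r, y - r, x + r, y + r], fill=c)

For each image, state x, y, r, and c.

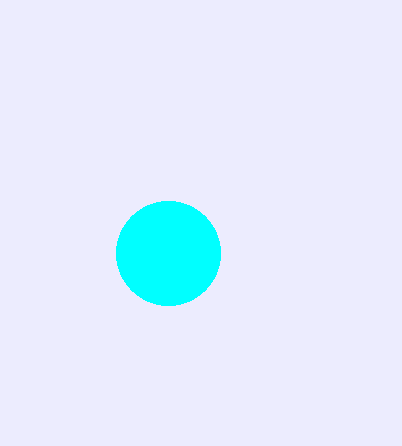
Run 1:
x = 168; y = 253; r = 52; c = 'cyan'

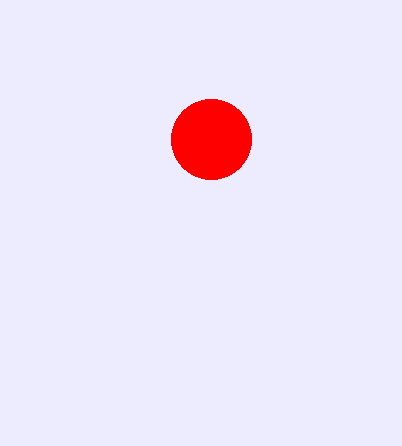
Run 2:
x = 211, y = 139, r = 40, c = 'red'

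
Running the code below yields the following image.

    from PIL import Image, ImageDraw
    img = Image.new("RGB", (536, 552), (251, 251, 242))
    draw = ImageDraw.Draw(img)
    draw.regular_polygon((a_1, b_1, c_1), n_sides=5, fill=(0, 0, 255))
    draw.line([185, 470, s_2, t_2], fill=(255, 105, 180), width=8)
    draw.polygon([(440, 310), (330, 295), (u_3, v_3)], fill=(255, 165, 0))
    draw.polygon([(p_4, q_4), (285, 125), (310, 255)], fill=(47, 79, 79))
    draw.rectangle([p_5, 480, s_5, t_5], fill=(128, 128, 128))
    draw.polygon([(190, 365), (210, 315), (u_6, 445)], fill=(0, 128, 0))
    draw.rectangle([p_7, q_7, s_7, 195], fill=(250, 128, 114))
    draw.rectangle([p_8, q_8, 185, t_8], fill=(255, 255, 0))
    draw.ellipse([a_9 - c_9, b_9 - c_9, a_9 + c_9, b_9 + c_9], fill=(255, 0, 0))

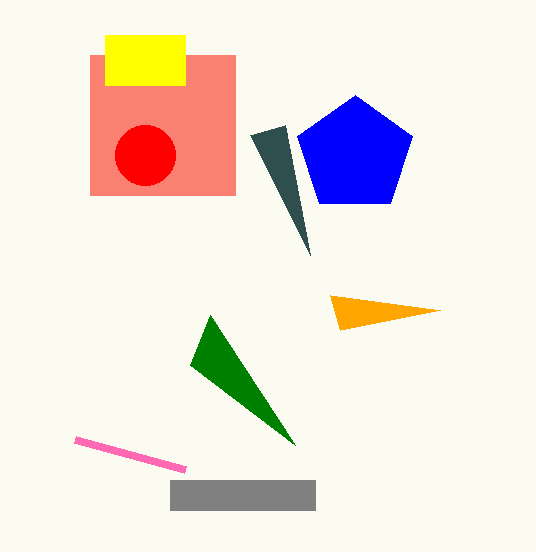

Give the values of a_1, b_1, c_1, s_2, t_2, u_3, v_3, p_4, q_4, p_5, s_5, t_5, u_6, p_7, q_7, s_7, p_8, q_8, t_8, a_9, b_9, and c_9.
a_1 = 355
b_1 = 155
c_1 = 60
s_2 = 75
t_2 = 440
u_3 = 340
v_3 = 330
p_4 = 250
q_4 = 135
p_5 = 170
s_5 = 315
t_5 = 510
u_6 = 295
p_7 = 90
q_7 = 55
s_7 = 235
p_8 = 105
q_8 = 35
t_8 = 85
a_9 = 145
b_9 = 155
c_9 = 30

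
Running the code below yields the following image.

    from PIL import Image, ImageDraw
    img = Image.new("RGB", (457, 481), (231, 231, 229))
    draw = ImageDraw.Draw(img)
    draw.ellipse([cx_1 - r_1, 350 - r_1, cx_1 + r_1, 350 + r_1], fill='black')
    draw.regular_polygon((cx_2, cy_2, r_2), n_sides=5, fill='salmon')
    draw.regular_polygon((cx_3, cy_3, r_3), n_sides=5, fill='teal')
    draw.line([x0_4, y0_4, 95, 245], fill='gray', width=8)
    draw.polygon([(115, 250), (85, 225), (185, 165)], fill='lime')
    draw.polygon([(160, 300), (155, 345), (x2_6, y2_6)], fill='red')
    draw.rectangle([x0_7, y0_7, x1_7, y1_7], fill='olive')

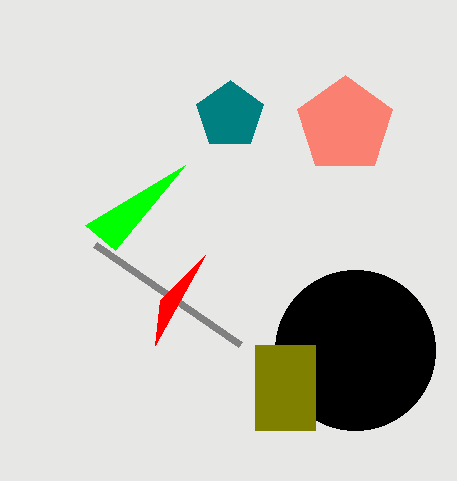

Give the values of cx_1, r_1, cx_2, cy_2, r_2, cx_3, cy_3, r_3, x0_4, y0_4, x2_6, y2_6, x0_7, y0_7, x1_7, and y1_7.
cx_1 = 355; r_1 = 80; cx_2 = 345; cy_2 = 125; r_2 = 50; cx_3 = 230; cy_3 = 115; r_3 = 35; x0_4 = 240; y0_4 = 345; x2_6 = 205; y2_6 = 255; x0_7 = 255; y0_7 = 345; x1_7 = 315; y1_7 = 430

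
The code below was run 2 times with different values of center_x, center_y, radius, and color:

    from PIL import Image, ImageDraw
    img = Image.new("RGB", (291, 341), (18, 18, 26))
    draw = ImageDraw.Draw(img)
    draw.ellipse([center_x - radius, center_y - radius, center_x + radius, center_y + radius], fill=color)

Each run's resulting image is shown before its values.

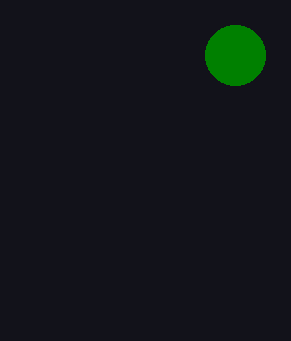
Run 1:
center_x = 235, center_y = 55, radius = 30, color = 'green'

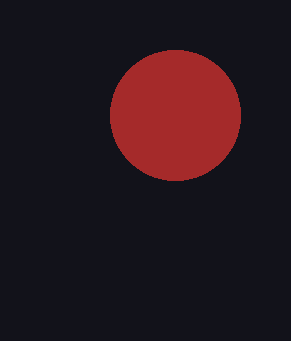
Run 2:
center_x = 175
center_y = 115
radius = 65
color = 'brown'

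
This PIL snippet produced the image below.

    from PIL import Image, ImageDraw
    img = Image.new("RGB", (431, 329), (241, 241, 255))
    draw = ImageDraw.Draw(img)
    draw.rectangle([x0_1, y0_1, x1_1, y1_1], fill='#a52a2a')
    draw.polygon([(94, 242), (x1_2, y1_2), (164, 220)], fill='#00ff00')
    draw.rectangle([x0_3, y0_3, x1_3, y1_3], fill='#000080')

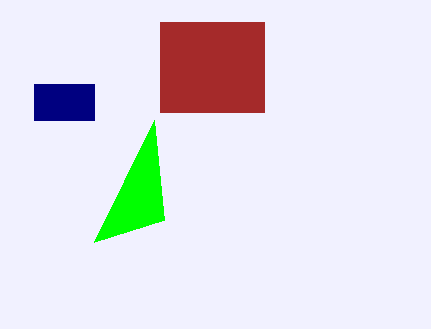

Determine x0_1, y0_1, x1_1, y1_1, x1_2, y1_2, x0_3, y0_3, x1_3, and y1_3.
x0_1 = 160; y0_1 = 22; x1_1 = 264; y1_1 = 112; x1_2 = 154; y1_2 = 120; x0_3 = 34; y0_3 = 84; x1_3 = 94; y1_3 = 120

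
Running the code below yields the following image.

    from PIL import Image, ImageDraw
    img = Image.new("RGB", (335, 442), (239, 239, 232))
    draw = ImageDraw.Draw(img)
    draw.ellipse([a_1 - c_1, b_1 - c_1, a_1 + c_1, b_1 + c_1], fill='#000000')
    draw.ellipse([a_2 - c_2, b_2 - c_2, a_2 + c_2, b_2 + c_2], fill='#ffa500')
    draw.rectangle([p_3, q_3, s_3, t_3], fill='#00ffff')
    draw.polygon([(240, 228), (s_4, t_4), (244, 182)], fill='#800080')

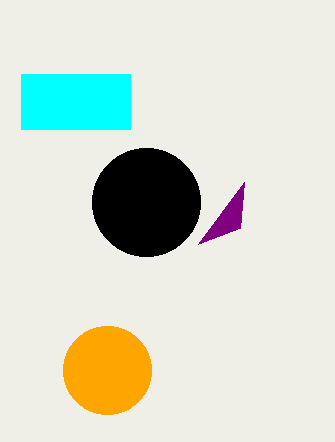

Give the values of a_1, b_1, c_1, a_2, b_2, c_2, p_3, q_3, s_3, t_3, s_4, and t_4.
a_1 = 146; b_1 = 202; c_1 = 54; a_2 = 107; b_2 = 370; c_2 = 44; p_3 = 21; q_3 = 74; s_3 = 130; t_3 = 129; s_4 = 198; t_4 = 244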